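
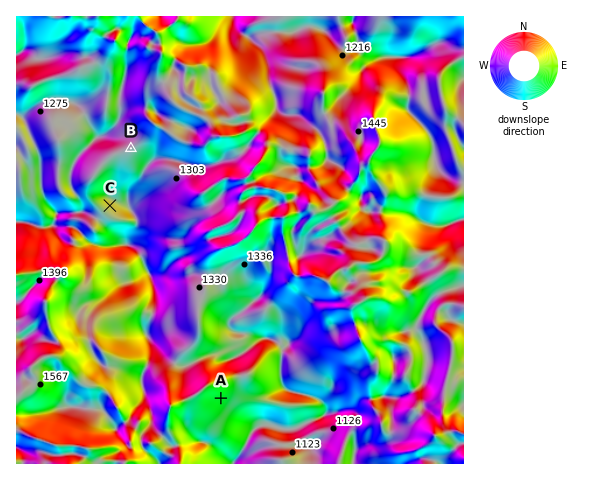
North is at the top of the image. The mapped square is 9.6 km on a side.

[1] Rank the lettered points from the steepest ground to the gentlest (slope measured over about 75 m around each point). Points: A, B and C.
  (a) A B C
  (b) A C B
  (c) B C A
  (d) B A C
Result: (b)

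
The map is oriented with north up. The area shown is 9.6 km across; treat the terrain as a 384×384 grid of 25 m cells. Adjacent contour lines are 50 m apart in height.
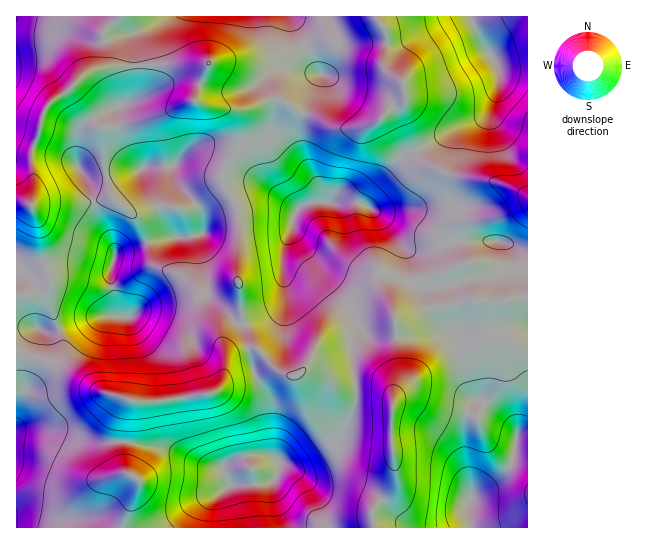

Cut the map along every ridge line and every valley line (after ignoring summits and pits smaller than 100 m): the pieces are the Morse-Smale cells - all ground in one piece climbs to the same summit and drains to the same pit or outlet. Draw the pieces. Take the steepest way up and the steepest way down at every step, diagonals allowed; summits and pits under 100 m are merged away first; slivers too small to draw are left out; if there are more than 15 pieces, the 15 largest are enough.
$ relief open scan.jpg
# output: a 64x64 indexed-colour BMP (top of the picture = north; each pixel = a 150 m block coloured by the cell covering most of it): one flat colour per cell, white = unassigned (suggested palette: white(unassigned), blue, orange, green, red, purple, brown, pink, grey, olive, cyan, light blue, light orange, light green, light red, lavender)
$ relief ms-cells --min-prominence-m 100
<image width="64" height="64" href="data:image/bmp;base64,Qk12CAAAAAAAAHYAAAAoAAAAQAAAAEAAAAABAAQAAAAAAAAIAAATCwAAEwsAABAAAAAAAAAA////ALR3HwAOf/8ALKAsACgn1gC9Z5QAS1aMAMJ34wB/f38AIr28AM++FwDox64AeLv/AIrfmACWmP8A1bDFACIiIiIiIiREREREREAAAAAJmZmZmZmVVVVVVVVe7u7uIiIiIiIiIkREREREQAAAAAmZmZmZmVVVVVVVVV7u7u4iIiIiIiIiRERERERAAAAACZmZmZmZlVVVVVVVXu7u7iIiIiIiIiIkREREREAAAACZmZmZmZmZVVVVVVVe7u7uIiIiIiIiIiRERERERAAAAJmZmZmZmZmVVVVVVV7u7u4iIiIiIiIiJEREREREQAAAmZmZmZmZmZVVVVVVXu7u7iIiIiIiIiIkREREREQAAAAJmZmZmZmZlVVVVVVe7u7uIiIiIiIiIkRERERERAAAAAmUmZmZmZmVVVVVVe7u7u4iIiIiIiIkREREREREQAAABEREmZmZmZVVVVVV7u7u7iIiIiIiIiREREREREREREREREREmZmZlVVVVVXu7u7uIiIiIiIiJERERERERERERERERESZmZmVVVVVVe7u7u4iIiIiIiIkREREREREREREREREREmZmZVVVVVV7u7u7iIiIiIiIiRERERERERERERERERESZmZlVVVVVXu7u7MIiIiIiIiIkREREREREREREREREREmZmVVVVVVe7u7MwiIiIiIiIiRERERERERERERERERESZmZVVVVVVXu7MzCIiIiIiIiJERERERERERERERERERJmZlVVVVVVe7MzMMiIiIiIiIiIiIiJERERERERERERESZmVVVVVVVzMzMwyIiIiIiIiIiIiIiIkRERERERERESZmYVVVVVVXMzMzDIiIiIiIiIiIiIiIiJERERERERGZoiIiFVVVVVczMzMMiIiIiIiIiIiIiIiIkREREZmRmZmiIiIVVVVVVzMzMwyIiIiIiIiIiIiIiIiREREZmZmZmaIiIhVVVVVzMzMzDIiIiIiIiIiIiIiIiIkREZmZmZmZoiIiFVVVVXMzMzMMyIiIiIiIiIiIiIiIiZkZmZmZmZmiIiIVVVVVczMzMwzIiIiIiIiIiIiIiIiImZmZmZmZmaIiIhVVVVVzMzMzDMiIiIiIiIiIiIiIiIiJmZmZmZmZmiIiFVVVczMzMzMMzMzMiIiIiIiIiIiIiJmZmZmZmZmaIiFVVVczMzMzMwzMzMzMzIiIiIiIiIiImZmZmZmZmaIiIAFVczMzMzMzDMzMzMzMzIiIiIiIiIiZmZmZmZmZoiIgAAAzMzMzMzMMzMzMzMzIiIiIiIiIiJmZmZmZmZoiIiIAAAAAA///MwAAzMzMzMiIiIiIiIiImZmZmZmZoiIiIgAAAAA/////wAAMzMzMyIiIiIiIiIiZmZmZmZmiIiIiIAAAAD/////AAAzMzMzIiIiIiIiIiJmZmZmZmiIiIiIiP8AAP////8AADMzMzMiIiIiIiIiImZmZmZmiIiIiIiI/////////wAAMzMzMyIiIiIiIiIiZmZmZmiIiIiIiI//////////AAMzMzMzMiIiIiIiIiJmZmZmiIiIiIiIj/////////8AAzMzMzMzMyIiIiIiImZmZmaIiIiIiIiqqq//////qgADMzMzMzMzMzMzIiIiZmZmaIiIiIiIiqqqqqqqqqqqAAMzMzMzMzMzMzMyIiJmZmZoiIiIiIiKqqqqqqqqqqoAAzMzMzMzMzMzMzMiImZmZmiIiIiIiKqqqqqqqqqqqgAzMzMzMzMzMzMzMyIiZmZmaIiIiIiKqqqqqqqqqqqqADMzMzMzMzMzMzMzMyZmZmZ3iIiIh6qqqqqqqqqqqqq7MzMzMzMzMzMzMzMzNmZmZ3d3d3d3qqqqqqqqqqqqqrszMzMzMzMzMzMzMzN3d3d3d3d3d3d6qqqqqqqqqqrduzMzMzMzMzMzMzMzM3d3d3d3d3d3d3eqqqqqqqqt3d27MzMzMzMzMzMzMzMzd3d3d3d3d3d3d3qqqqrd3d3d3bszMzMzMzMzMzMzMzM3d3d3d3d3d3d3d6qq3d3d3d3duzMzMzMzMzMzMzMzMzd3d3d3d3d3d3d3et3d3d3d3d27MzMzMzMzMzMzMzMzM3d3d3d3d3d3d3d3Hd3d3d3d3bszMzMzMzMzMzMzMzMzd3d3d3d3d3d3d3ERHd3d3d3du7MzMzMzMzMzMzMzMzN3d3d3d3d3d3d3cRER3d3d3d27szMzMxERMzMzMzMzM3d3d3d3cRERF3dxERER3d3d3buzMzMxERERETMzMzMzd3d3d3ERERERdxERERER3d3du7szMzERERERETMzMREXd3dxEREREREXEREREREd3d27u7MzERERERERERERERERcRERERERERERERERERHd3bu7uzEREREREREREREREREREREREREREREREREREd3du7u7sRERERERERERERERERERERERERERERERERER3d27u7u7ERERERERERERERERERERERERERERERERERHd3bu7u7u7ERERERERERERERERERERERERERERERERERERu7u7u7uxERERERERERERERERERERERERERERERERERG7u7u7u7EREREREREREREREREREREREREREREREREREbu7u7u7sRERERERERERERERERERERERERERERERERERu7u7u7uxERERERERERERERERERERERERERERERERERG7u7u7u7EREREREREREREREREREREREREREREREREREbu7u7u7uxERERERERERERERERERERERERERERERERER"/>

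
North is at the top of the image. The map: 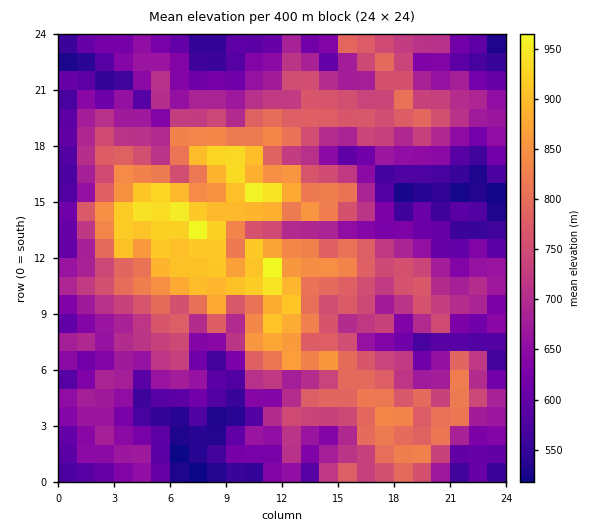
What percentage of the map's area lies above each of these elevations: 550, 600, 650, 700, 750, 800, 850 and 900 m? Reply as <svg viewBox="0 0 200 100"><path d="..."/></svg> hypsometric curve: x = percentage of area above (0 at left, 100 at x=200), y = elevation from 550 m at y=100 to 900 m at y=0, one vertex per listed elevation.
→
<svg viewBox="0 0 200 100"><path d="M185 100l-22-14-29-15-33-14-30-14-27-14-19-15-11-14"/></svg>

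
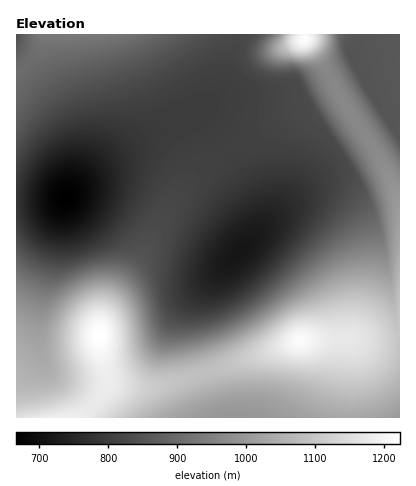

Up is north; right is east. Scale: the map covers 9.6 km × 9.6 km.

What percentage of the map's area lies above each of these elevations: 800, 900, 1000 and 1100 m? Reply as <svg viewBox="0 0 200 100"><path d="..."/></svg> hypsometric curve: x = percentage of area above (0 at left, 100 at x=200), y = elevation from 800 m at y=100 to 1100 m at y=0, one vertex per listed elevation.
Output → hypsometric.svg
<svg viewBox="0 0 200 100"><path d="M157 100l-72-33-26-34-33-33"/></svg>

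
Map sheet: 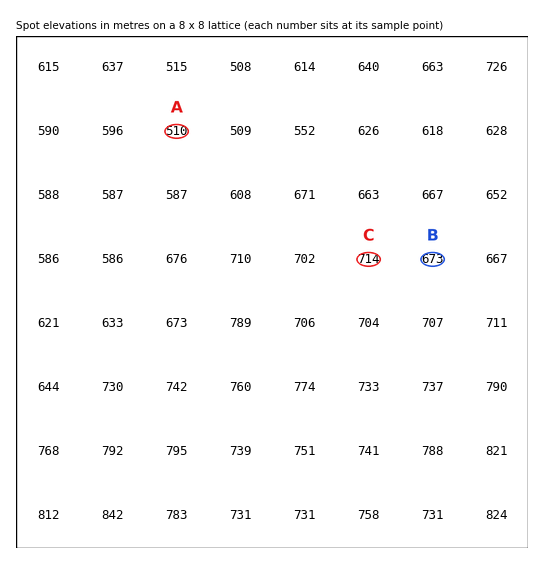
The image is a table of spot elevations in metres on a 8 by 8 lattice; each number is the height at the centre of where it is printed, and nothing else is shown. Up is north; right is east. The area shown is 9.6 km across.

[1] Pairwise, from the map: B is above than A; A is below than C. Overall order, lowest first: A B C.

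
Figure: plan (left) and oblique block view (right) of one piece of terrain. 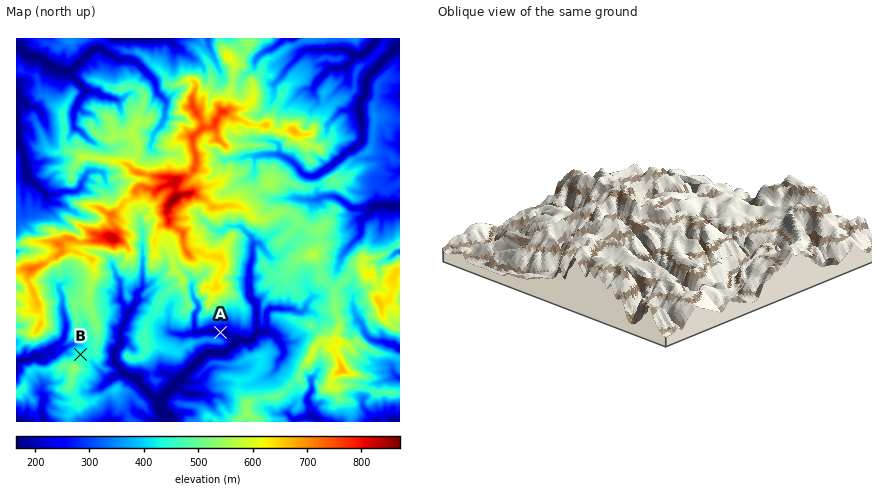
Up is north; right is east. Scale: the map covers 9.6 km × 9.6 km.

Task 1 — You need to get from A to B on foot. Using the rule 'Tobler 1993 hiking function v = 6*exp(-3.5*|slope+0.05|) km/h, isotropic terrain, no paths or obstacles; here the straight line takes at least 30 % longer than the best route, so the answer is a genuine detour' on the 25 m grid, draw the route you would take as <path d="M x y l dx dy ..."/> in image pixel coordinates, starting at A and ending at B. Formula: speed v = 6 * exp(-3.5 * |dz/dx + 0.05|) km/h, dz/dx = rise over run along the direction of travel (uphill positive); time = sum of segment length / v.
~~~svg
<path d="M220 332l6 4 4 2 0 2 0 2 0 2-4 4-4 2-2 0-14 8-8 8-24 12-16 16-2 0-2 0-6-6-16-8-2 0-8-4-2 0-2-2-8 0-2 2-2 0-4-2-10-12-10-6-2-2"/>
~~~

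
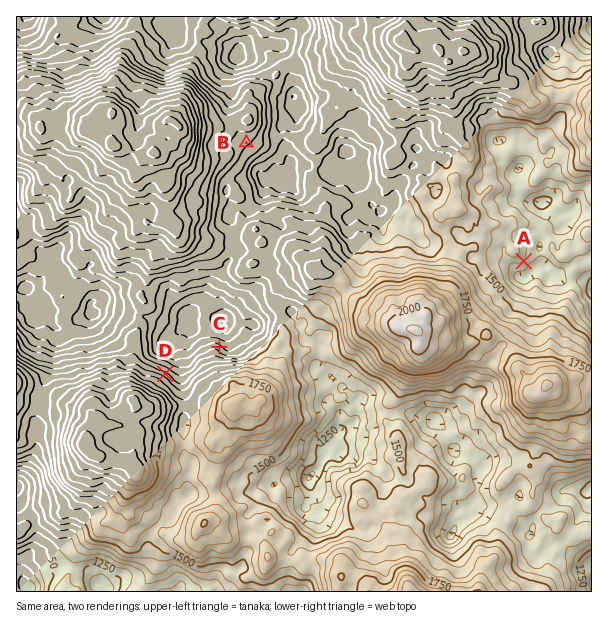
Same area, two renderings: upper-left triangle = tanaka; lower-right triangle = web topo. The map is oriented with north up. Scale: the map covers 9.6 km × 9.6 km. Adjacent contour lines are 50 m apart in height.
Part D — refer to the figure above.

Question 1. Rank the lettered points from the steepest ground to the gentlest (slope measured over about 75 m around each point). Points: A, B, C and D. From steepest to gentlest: D C A B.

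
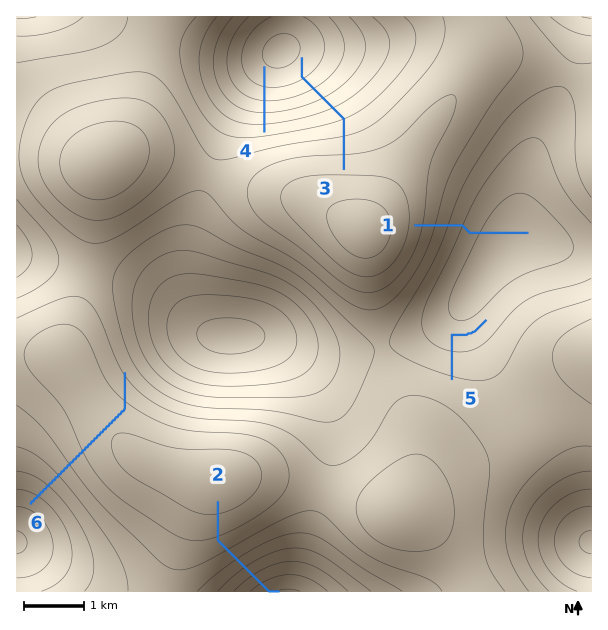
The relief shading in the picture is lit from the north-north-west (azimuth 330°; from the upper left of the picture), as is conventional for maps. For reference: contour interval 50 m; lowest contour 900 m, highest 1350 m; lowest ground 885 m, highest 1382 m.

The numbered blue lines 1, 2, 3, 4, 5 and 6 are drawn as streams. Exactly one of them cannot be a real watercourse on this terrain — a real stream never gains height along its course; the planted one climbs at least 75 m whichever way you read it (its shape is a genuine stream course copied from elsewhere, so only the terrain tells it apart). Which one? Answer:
6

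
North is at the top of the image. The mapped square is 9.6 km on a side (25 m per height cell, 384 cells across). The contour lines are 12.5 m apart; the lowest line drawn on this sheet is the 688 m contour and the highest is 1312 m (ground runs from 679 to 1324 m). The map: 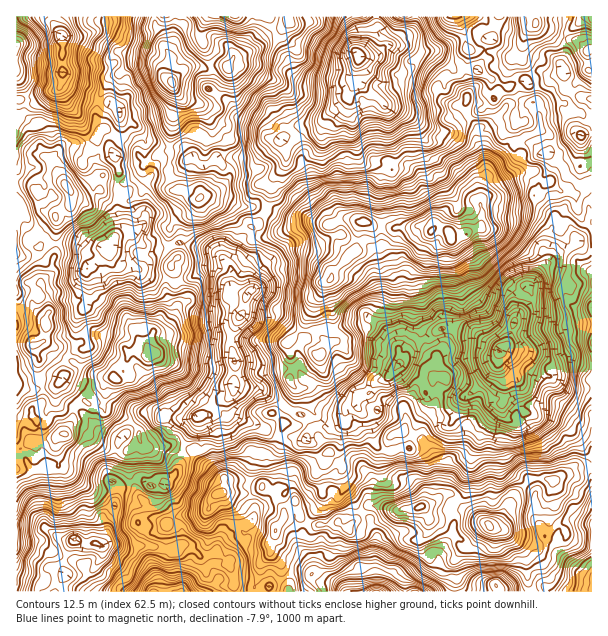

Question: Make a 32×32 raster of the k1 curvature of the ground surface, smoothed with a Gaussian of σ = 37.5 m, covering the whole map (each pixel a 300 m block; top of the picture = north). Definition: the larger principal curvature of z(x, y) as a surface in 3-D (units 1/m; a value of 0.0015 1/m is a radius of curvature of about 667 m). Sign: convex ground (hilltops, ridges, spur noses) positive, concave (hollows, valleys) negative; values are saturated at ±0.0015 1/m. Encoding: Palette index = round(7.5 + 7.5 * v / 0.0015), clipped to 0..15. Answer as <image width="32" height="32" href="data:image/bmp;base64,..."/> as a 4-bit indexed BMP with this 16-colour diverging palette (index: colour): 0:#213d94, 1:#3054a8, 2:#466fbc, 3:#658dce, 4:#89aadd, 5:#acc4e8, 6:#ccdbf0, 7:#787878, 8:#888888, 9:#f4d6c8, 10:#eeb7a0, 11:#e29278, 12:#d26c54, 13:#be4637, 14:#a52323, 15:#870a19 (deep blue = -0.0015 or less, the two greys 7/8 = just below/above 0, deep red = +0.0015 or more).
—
<image width="32" height="32" href="data:image/bmp;base64,Qk12AgAAAAAAAHYAAAAoAAAAIAAAACAAAAABAAQAAAAAAAACAAATCwAAEwsAABAAAAAAAAAAlD0hAKhUMAC8b0YAzo1lAN2qiQDoxKwA8NvMAHh4eACIiIgAyNb0AKC37gB4kuIAVGzSADdGvgAjI6UAGQqHAJqqrp+/i4udjZ2+vdlH+rqnnrqvi5l+un2ppt3rzrupzLl3ype4vNmr27/4y9u6zoipq+za+Kn5/vyZu57/mcuY2rnbvPuozavc//quvZusmKva64rvrb+8nJjd6s+ru8zNZqiXz7y+eo2+y7er/+ypub3eu8rJrMzLiIvaq7m83Pu3zd3Iq7ibmuvZmaibuMnMu9mYaZvbuZidqayZd7nNnc15mqqty6l6zpyMi8y6jGnP7YyYea+9mZrMzKh7bryMza3/u4vby+yWy8hqrIvsyGzNu5er7Nz5l7zJdniavrvazc25vb6azIi4x7rLub/HjOvNmmq83Ia5yMvWibvMy6y4v+enq/y5msjKqqvZ3caJp9voubjvy7q7vKZLyprpqLrtl5l5u+uYzMrJ2arZ14e7y3fNyaqpms3924i2q/qomt3JmL3/3+7/vu25rI2+y8ir3N2crcqaja27qava7cqr/N2Hi728erm8y4zLqefqyeeavaqqepm5vPrcqM3atuvXytiMut3MmovKp9rKy9yZ+bvXipmcm5t9qd6FvZjomevLuIqZjGh9zMqsrcpq6Yr+usityouJ3t6M3LjraN2f/Jzc66ia2q6tqqmOupvMz73N3H3oh62pyr27b/16rI3pj929uVmpmdyLys+pjLm/rcuLv/6Zi23Juvyb"/>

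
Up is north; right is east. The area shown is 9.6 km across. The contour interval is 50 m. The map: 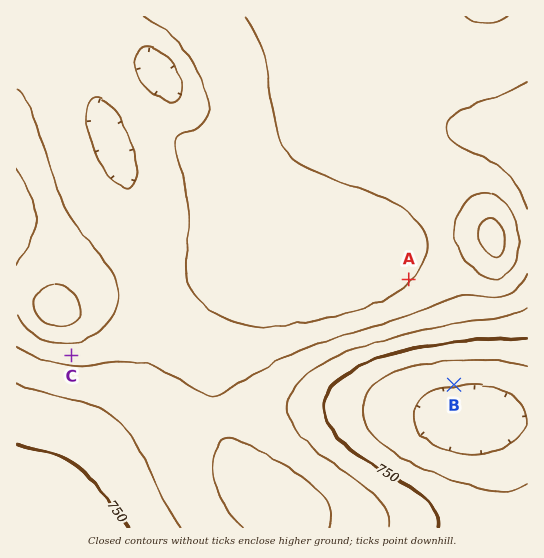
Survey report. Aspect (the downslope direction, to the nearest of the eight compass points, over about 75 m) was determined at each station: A SE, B S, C S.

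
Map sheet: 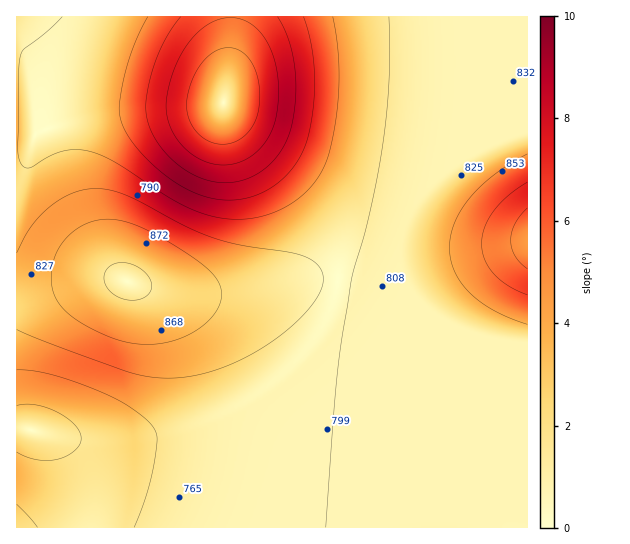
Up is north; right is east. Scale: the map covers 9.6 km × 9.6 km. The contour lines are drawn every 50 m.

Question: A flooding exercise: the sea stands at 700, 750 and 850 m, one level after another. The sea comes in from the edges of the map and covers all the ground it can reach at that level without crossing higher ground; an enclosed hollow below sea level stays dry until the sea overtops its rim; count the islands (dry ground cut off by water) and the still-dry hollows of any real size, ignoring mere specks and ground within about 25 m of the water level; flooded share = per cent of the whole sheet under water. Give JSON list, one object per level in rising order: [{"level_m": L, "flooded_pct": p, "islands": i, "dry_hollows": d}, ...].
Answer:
[{"level_m": 700, "flooded_pct": 13, "islands": 0, "dry_hollows": 0}, {"level_m": 750, "flooded_pct": 27, "islands": 0, "dry_hollows": 0}, {"level_m": 850, "flooded_pct": 90, "islands": 1, "dry_hollows": 0}]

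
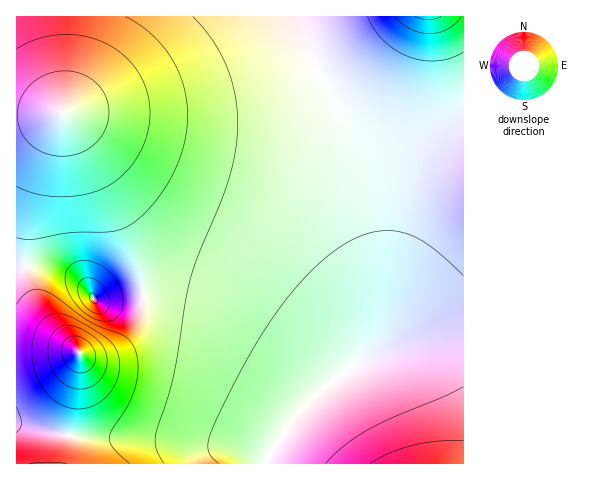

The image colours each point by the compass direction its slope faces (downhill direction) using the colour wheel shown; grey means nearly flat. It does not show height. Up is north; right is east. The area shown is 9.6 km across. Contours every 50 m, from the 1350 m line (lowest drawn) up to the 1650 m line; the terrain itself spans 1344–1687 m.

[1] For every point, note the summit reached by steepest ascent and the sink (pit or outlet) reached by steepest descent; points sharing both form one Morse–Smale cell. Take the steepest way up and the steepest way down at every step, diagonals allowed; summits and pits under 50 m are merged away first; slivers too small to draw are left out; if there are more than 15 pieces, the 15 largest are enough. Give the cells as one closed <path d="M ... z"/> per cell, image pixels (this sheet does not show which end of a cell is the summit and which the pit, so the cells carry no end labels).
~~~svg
<path d="M295 16l-227 0-4 97 28 48 36 74 12 32 5 30 20 0 30 5 47 16 36 22 43 36 12 5 29-20 10-10 6-11 6-35-3-59-7-45-9-33-46-93z"/><path d="M463 16l-167 1 23 58 41 82 10 25 6 31 6 45 2 47-6 35-4 8-10 12 19-9 22-7 34-5 25 0z"/><path d="M165 297l-21 1-4 25-7 12-10 10-21 9-22 1-15 108 201 1 11-22 15-21 41-39-12-6-43-36-34-21-40-15z"/><path d="M67 16l-51 1 0 250 33-1 18 4 8 5 11 11 10 15 48-4-4-30-12-32-36-74-28-48 3-51z"/><path d="M463 339l-24 0-34 5-30 10-19 11-31 23-27 26-21 28-10 21 196 1z"/><path d="M49 266l-21 0-12 3 1 195 48-1 14-91 0-18 17 2 23-9 14-12 7-12 3-11 1-15-48 4-10-15-11-11-8-5z"/>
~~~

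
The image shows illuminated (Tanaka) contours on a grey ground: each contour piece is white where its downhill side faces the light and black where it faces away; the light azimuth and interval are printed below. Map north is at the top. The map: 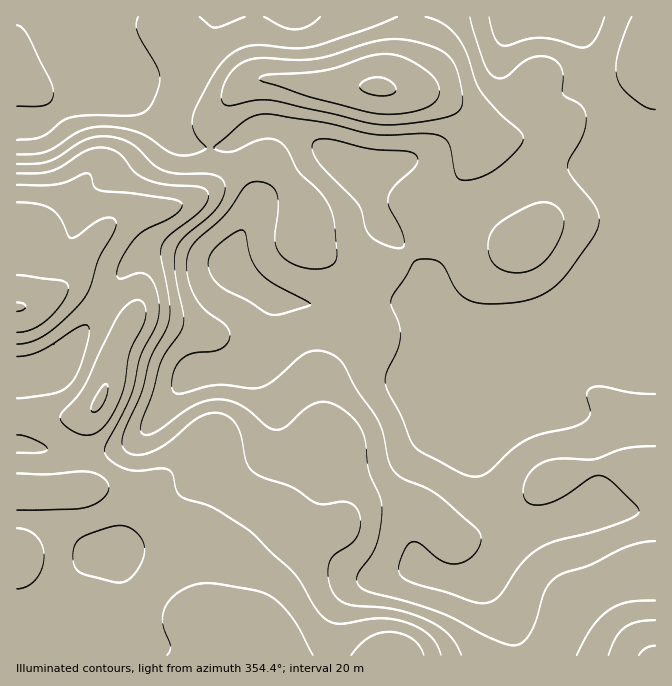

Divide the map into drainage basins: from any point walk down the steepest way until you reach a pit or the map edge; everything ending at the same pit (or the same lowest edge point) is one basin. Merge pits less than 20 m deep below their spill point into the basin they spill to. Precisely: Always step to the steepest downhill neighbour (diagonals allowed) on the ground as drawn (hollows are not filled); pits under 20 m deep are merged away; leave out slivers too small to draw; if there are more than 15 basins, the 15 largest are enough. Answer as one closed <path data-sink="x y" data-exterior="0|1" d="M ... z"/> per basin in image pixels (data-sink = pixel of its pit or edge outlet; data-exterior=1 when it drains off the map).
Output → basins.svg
<path data-sink="570 17" data-exterior="1" d="M655 16l-245 0-6 39-8 18-7 10-5 5-67-2-37-7-26 0-10 5-13 11-15 20-5 13-2 12 2 25-2 13-5 12-17 13-22 6-33 4-18 8-18 17-23 39-14 11 16 0 17 8 33 22 4 4 0 3-15 28-11 42-13 18-16 5-58-3 1 241 639-1z"/><path data-sink="110 80" data-exterior="0" d="M408 16l-391 0-1 291 11-1 13-5 22-13 16-18 18-32 18-17 18-8 40-5 27-12 5-6 5-12 2-13-2-25 5-22 17-23 13-11 10-5 26 0 37 7 60 0 1 2 9-2 9-13 10-23 3-20z"/><path data-sink="54 368" data-exterior="0" d="M75 288l-15 1-20 12-24 7 1 106 33 2 2 2 30-2 8-3 13-18 11-42 15-31-21-16z"/>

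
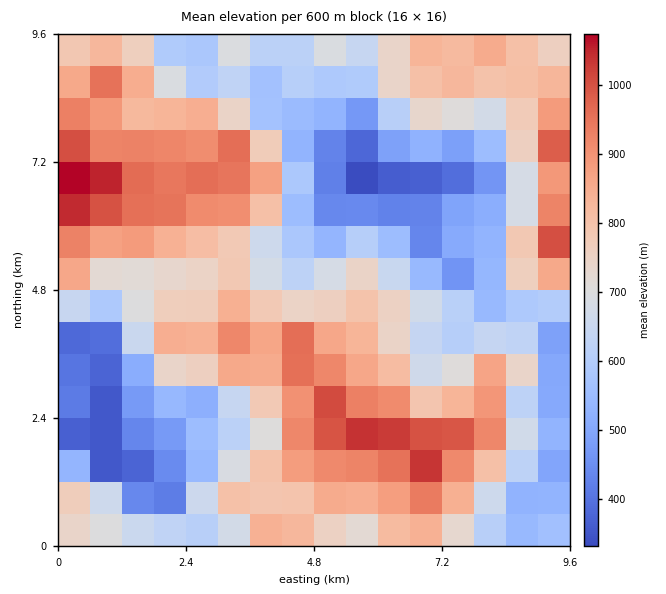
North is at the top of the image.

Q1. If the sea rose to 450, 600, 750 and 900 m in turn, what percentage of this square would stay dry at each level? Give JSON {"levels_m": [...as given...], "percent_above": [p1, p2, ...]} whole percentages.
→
{"levels_m": [450, 600, 750, 900], "percent_above": [90, 69, 46, 18]}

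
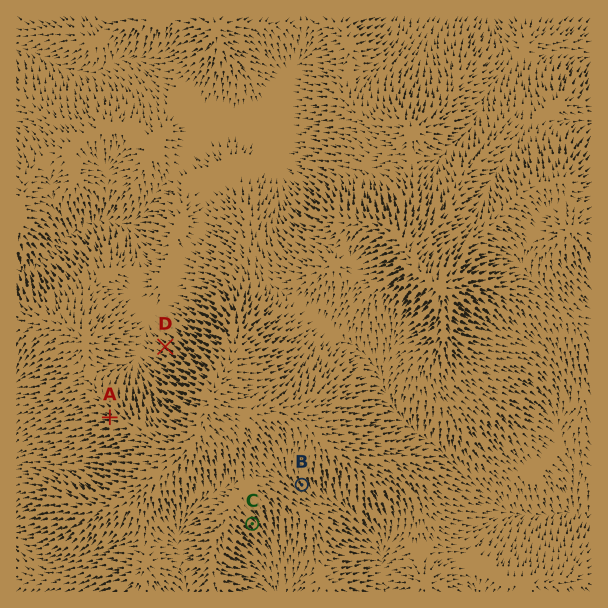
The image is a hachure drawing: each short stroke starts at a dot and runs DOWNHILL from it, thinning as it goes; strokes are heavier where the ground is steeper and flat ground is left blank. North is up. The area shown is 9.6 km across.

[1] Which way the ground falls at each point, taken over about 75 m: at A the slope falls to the W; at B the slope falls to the SE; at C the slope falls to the SE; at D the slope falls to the NW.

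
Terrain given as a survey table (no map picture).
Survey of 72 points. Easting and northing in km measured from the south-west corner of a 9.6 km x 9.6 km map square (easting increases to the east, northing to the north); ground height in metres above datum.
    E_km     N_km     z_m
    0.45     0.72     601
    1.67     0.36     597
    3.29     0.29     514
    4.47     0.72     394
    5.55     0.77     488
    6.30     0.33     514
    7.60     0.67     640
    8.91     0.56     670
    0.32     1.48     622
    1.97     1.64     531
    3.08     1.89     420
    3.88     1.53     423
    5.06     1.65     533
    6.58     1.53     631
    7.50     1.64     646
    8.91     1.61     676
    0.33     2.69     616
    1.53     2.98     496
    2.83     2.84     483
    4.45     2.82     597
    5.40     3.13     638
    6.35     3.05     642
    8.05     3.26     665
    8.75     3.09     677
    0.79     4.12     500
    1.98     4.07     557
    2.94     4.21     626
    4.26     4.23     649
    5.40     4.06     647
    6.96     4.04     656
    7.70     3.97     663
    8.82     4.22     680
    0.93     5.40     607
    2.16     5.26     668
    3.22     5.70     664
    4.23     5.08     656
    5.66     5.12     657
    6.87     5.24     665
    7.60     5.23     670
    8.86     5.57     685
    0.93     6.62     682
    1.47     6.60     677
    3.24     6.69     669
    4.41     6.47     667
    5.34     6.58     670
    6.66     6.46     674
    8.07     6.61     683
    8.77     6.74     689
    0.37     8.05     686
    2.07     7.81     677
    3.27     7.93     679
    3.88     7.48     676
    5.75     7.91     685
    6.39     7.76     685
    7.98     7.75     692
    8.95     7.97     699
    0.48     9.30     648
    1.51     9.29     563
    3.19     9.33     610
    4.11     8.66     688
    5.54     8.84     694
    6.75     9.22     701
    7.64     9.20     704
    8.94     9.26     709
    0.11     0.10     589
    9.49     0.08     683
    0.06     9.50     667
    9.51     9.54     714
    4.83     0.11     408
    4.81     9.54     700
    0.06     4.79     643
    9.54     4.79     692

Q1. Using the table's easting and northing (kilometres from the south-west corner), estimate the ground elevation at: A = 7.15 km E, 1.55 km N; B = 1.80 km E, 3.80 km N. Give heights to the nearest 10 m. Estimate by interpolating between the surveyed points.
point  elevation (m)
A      640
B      520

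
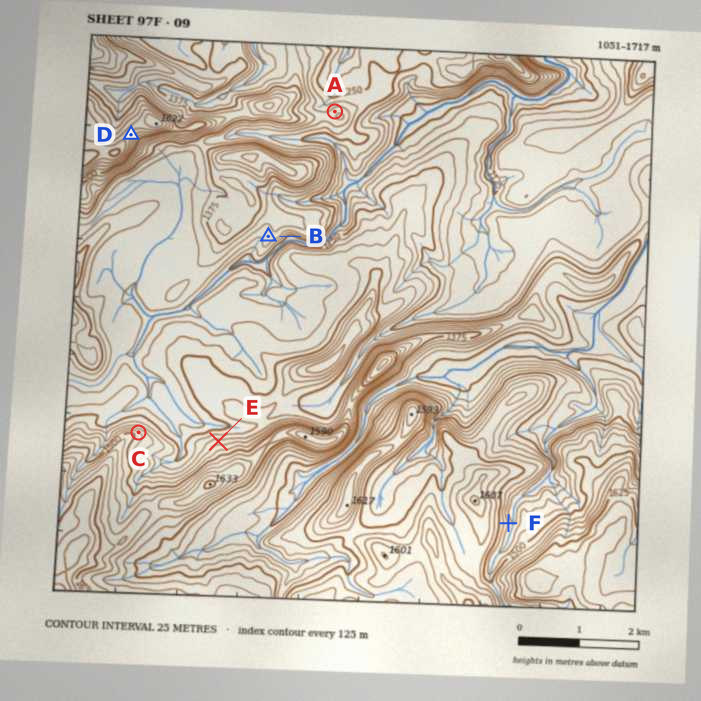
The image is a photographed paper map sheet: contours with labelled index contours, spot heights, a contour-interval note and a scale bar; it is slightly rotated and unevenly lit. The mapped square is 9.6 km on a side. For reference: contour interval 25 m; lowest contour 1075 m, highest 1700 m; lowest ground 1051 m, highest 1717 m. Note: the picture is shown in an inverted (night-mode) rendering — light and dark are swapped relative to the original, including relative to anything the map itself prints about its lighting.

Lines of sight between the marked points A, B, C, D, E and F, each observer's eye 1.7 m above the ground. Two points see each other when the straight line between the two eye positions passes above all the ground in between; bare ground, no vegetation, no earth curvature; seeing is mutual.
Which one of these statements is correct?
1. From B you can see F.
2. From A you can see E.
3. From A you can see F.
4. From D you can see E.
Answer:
4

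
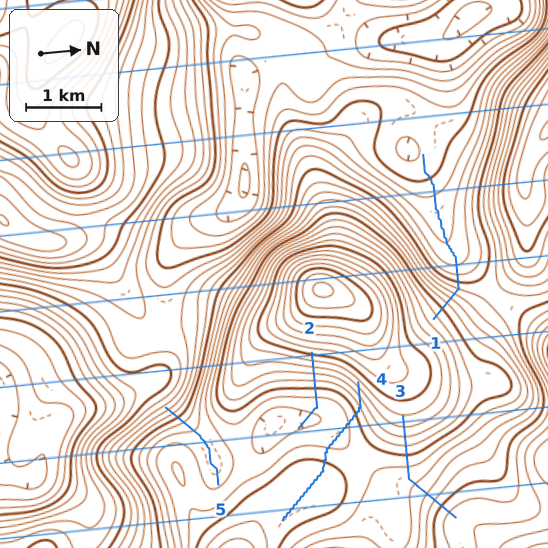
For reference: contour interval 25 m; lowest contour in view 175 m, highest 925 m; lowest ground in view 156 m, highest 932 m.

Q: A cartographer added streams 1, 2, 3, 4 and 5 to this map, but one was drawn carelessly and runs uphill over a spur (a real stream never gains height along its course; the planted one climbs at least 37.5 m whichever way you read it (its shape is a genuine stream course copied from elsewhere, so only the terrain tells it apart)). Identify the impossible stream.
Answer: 4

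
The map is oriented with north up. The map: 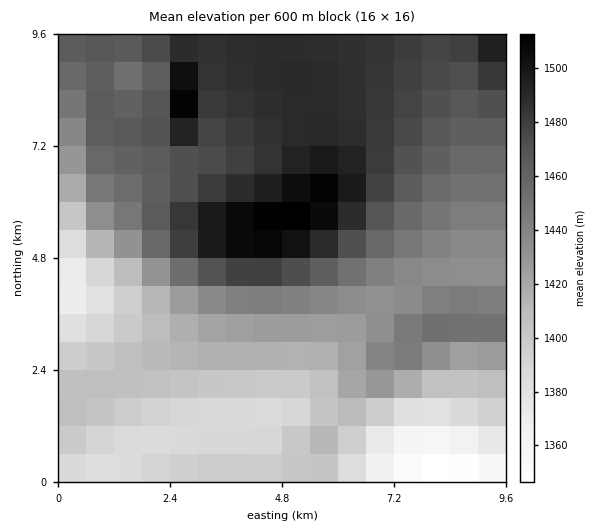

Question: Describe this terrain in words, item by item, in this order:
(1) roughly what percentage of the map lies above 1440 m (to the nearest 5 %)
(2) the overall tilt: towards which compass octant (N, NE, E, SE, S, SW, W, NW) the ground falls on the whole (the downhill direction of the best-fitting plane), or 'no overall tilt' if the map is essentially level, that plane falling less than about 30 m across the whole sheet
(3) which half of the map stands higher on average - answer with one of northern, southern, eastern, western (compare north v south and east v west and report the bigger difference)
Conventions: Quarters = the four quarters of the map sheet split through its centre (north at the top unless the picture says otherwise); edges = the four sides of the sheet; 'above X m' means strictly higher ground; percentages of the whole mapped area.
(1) Roughly 55 % of the ground is higher than 1440 m.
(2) On the whole the ground falls towards the south.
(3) On average the northern half of the map is the higher ground.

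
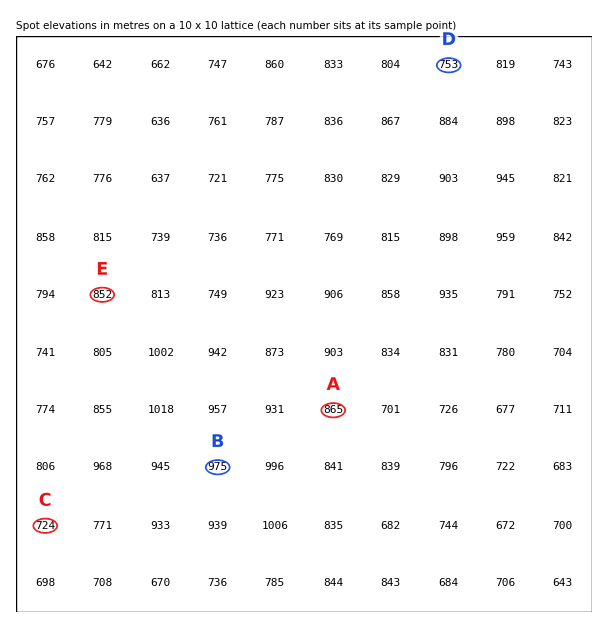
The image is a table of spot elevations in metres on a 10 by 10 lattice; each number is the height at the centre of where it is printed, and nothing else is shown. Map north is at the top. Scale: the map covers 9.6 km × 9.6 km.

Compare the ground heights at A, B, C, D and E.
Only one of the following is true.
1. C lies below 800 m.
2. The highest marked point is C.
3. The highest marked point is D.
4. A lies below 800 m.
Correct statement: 1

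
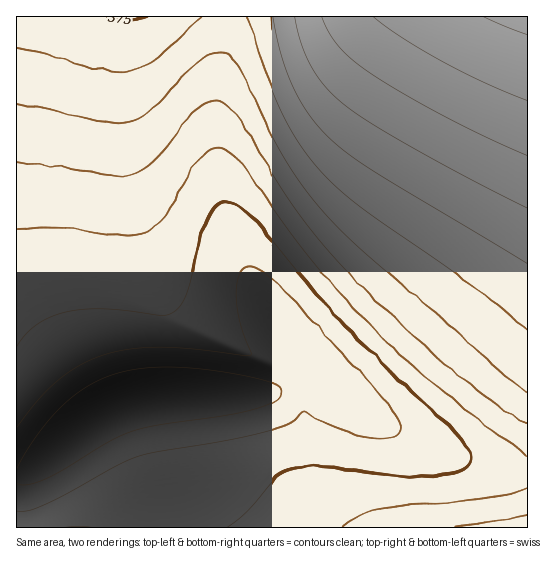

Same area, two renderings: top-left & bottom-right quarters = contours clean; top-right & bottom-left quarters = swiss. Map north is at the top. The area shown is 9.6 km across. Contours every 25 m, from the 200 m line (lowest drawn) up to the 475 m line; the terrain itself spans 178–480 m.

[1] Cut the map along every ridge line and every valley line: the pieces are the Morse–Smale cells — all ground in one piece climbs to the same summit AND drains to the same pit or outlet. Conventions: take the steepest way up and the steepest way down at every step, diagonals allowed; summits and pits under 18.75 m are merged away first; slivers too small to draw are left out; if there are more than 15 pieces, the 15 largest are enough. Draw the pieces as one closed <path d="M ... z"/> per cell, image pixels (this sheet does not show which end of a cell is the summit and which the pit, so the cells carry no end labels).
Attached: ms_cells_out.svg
<path d="M527 16l-301 0-9 59-2 40 1 38 4 32 7 30 10 34 26 53 37 52 33 33 21 17 47 29 25 12 40 15 57 12 5-1z"/><path d="M225 16l-209 1 1 459 12-4 57-51 31-17 22-7 34-4 100-1 8-4 27-26-28-33-23-36-20-44-13-44-7-39-2-51 2-40 8-50z"/><path d="M309 363l-28 25-8 4-100 1-26 3-2 2 6 13 12 66 3 51 362-1-1-55-22-3-39-9-55-21-36-20-21-15-21-17z"/><path d="M145 397l-28 7-19 9-25 19-44 40-13 5 1 51 148-1-2-50-12-66z"/>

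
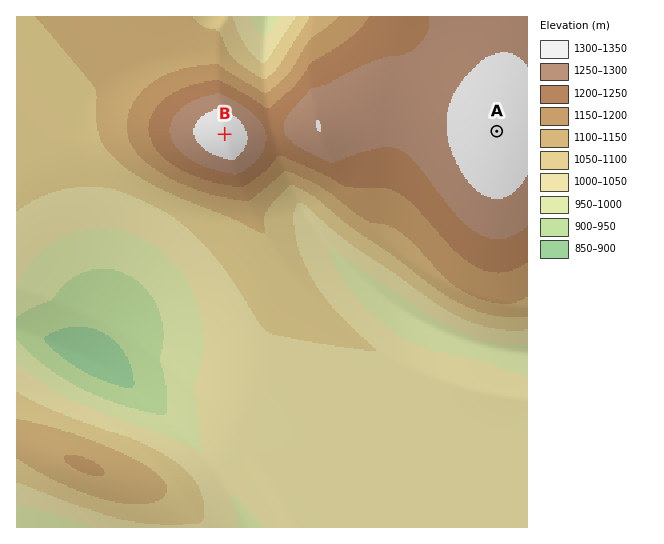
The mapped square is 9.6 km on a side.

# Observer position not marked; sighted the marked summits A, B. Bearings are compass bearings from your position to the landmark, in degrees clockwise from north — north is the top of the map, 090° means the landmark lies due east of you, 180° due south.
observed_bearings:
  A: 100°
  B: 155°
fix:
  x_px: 199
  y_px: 79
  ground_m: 1190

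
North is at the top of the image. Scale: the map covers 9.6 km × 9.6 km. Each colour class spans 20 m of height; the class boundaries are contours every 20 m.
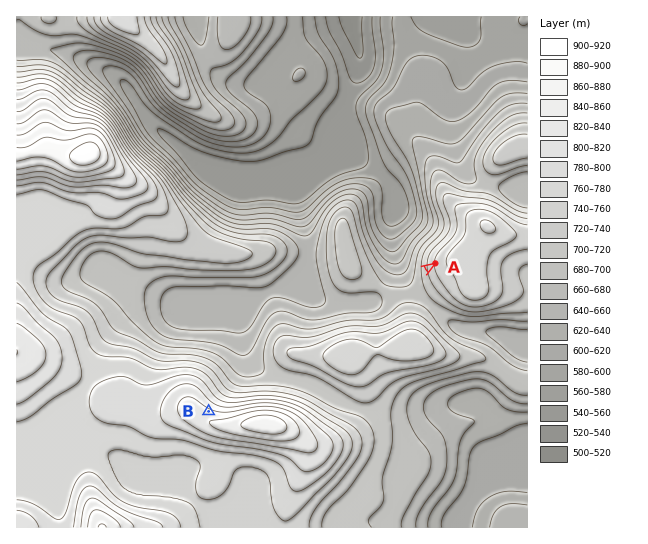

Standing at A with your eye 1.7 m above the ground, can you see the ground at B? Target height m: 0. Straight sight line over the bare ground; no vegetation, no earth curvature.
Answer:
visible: true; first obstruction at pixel None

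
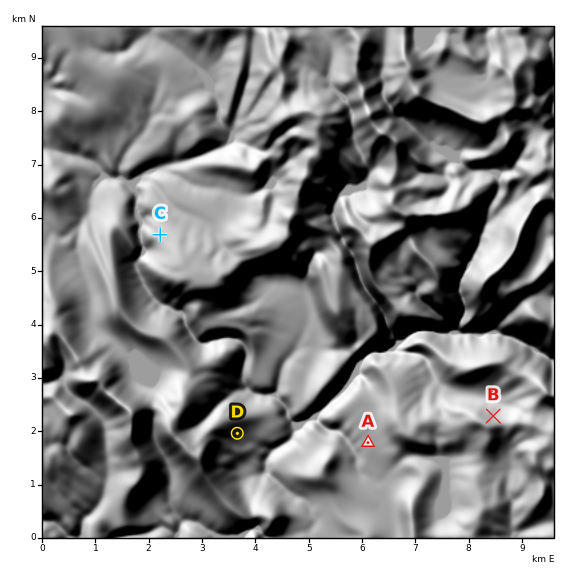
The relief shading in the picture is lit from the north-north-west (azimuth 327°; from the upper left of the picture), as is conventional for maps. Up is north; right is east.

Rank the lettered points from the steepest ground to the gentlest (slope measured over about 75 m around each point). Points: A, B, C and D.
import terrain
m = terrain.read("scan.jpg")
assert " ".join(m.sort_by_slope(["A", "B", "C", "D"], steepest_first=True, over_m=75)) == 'B D C A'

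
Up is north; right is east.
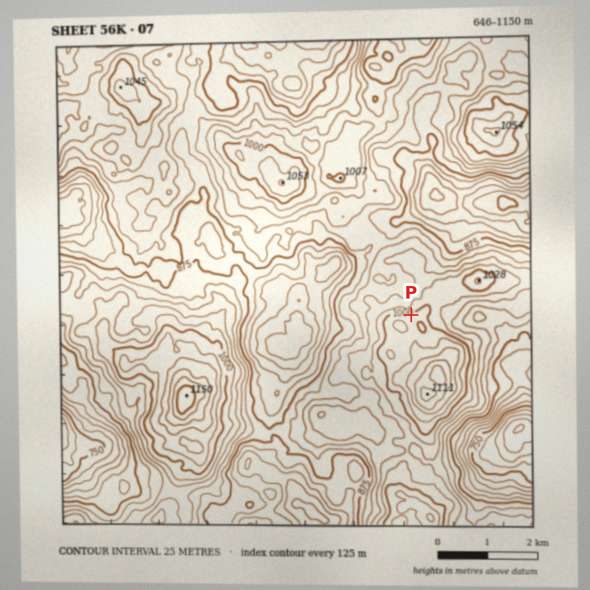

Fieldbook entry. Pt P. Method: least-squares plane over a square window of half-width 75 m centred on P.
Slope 7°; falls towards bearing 347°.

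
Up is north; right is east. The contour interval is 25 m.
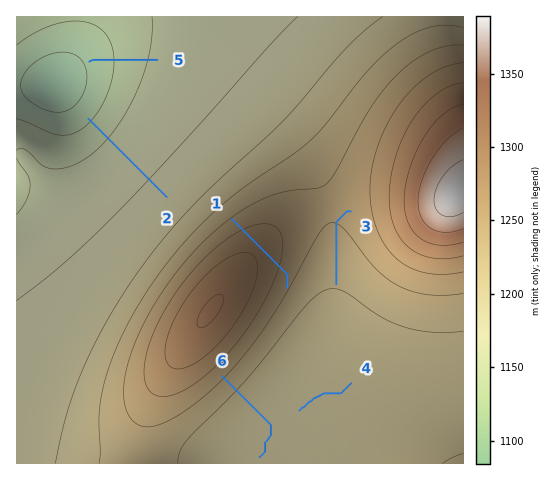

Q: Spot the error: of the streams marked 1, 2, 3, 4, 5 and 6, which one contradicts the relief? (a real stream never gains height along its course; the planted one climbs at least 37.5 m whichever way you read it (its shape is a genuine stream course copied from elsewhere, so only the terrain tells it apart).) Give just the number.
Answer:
1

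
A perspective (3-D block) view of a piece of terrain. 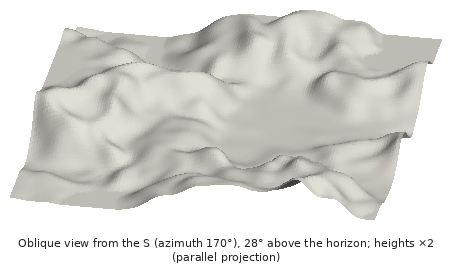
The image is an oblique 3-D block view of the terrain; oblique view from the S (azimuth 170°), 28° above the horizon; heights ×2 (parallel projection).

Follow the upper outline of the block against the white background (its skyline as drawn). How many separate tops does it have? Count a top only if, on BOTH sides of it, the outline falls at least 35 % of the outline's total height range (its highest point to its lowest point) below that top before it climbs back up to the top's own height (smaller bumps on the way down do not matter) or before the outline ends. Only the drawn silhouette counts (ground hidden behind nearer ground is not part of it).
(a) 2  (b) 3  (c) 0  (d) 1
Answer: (c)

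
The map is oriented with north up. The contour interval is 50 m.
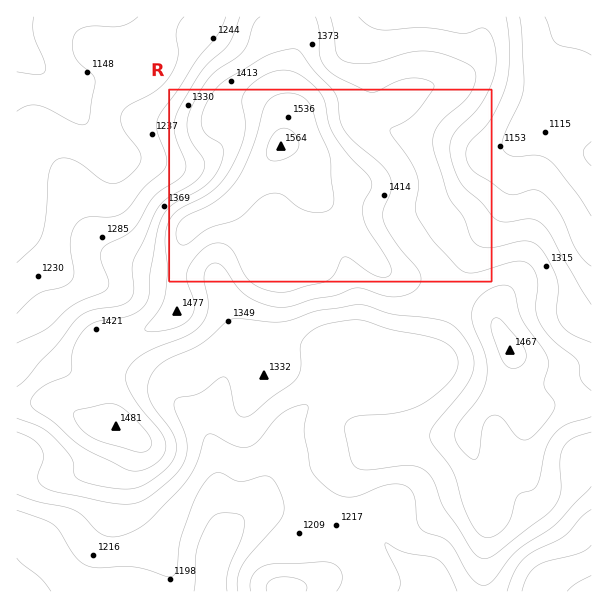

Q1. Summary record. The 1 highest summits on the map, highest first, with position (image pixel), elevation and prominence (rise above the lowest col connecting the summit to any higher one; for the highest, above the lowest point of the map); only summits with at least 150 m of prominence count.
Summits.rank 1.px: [281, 146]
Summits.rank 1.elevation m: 1564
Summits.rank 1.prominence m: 493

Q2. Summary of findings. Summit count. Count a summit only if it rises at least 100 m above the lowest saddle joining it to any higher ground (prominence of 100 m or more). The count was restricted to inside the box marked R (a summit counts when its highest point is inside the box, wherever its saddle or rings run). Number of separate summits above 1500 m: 1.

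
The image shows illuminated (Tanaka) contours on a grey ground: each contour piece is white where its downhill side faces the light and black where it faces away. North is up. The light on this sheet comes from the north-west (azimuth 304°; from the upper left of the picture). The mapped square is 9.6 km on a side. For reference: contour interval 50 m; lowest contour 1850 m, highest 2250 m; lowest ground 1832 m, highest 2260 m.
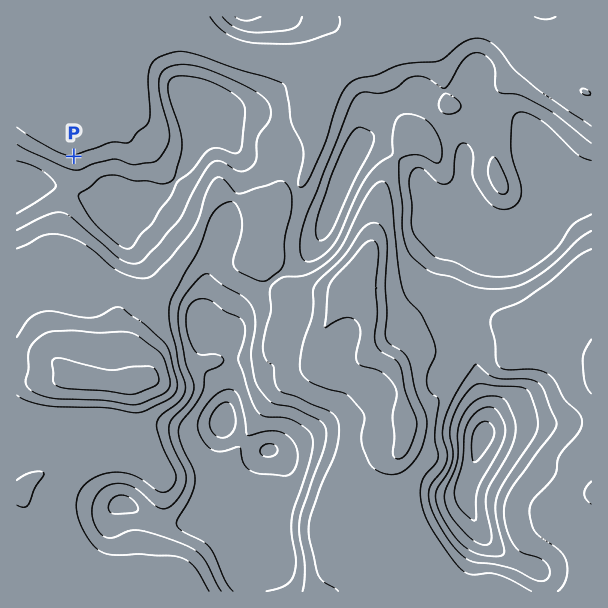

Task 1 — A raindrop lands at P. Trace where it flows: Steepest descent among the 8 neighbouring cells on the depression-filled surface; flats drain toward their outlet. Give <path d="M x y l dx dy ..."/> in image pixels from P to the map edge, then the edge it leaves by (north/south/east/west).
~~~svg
<path d="M74 156l0 35-6 0-5-3-6 0-1-2-26 0-1-1-11 0-1-2"/>
exit: west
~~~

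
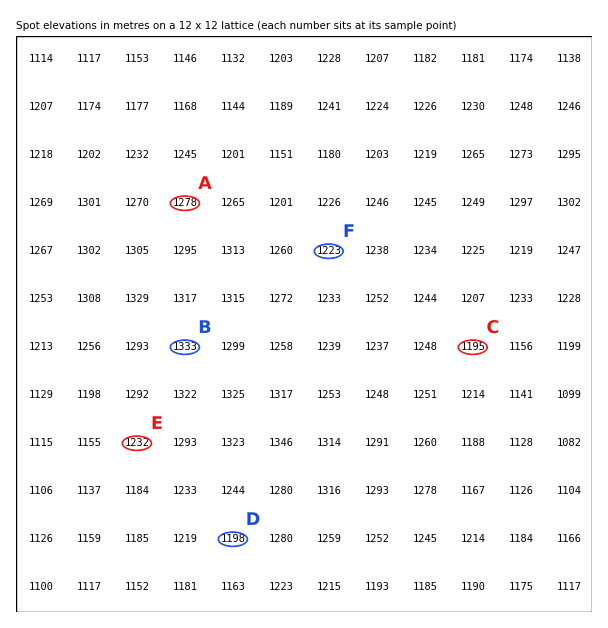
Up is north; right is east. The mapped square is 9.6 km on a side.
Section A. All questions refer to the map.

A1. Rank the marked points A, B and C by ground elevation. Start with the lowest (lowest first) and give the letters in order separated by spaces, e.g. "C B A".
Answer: C A B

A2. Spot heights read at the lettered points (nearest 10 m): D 1200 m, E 1230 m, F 1220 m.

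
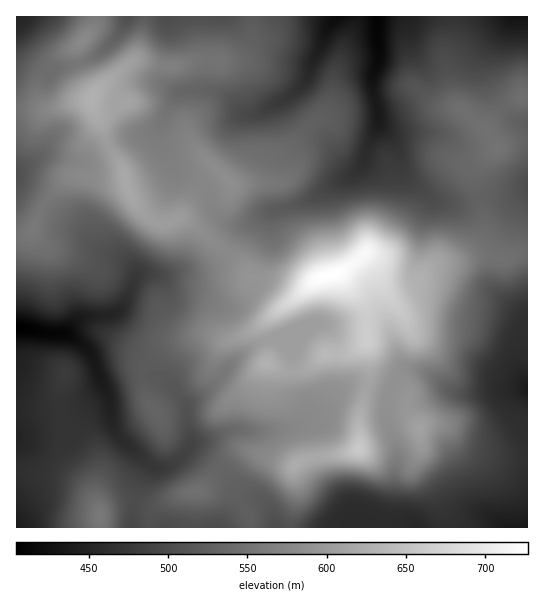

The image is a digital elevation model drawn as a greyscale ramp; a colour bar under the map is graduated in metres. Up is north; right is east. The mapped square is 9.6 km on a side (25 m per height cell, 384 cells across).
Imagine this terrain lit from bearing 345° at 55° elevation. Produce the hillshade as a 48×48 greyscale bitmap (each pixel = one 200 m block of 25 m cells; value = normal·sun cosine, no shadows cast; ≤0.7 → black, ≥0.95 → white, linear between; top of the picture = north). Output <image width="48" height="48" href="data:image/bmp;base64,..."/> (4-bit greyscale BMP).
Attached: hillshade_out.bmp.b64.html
<image width="48" height="48" href="data:image/bmp;base64,Qk32BAAAAAAAAHYAAAAoAAAAMAAAADAAAAABAAQAAAAAAIAEAAATCwAAEwsAABAAAAAAAAAAAAAAABEREQAiIiIAMzMzAERERABVVVUAZmZmAHd3dwCIiIgAmZmZAKqqqgC7u7sAzMzMAN3d3QDu7u4A////AGd4iIdlZ3ZVVVZndmUyRnd3d2Zmd3dmZmd4mIh2Z3ZVVFZndmUxNWd3ZlVmZmZmZnd4mZmHeIhlVVZ3dlQxE1ZVRDNWZmZWZnd4iZmYiJqph2Z2ZUMyESIhEhE1VVVmZnd4iamIiJq7qXdmVEQyAAAAEyETRVZmZoh4iamIiYiaqYdlRWdTEAAAJFMSRFZmZoiIiZmZmHVYmZdmZ5qXZDESRWUyNFZnd4iIiJmZh1VGiZiImJqqqphlVWZUNFZ3d3d3d4iYZVVVZmeJmImZmqqHdmZUREZ3d3d3d4iIZWZmZUVmZneIiJmHd3d2ZVZ4d3d3d3iIdmd3d1REVWZ3d4mGd4iImHd4eHd3d3iId3h3eIdVZmZnd4mGd3iJmZiIiIh3d3iHeIh3Z5l2ZmZmZ3iGZ4d4h3d3eIiHdnh2eId3ZnmXVVVUVWd2Z4h2VVZ3doiId3dmd3d3d2eYZWZlRERVVndkVVZnZoiZmYdnh3dmd2V5h3iHVERDRVQ0VVVWZpmruod4iHdmZ2VHmYeJh3ZUREI0VURWd6qqqXaJmId3d3dlZ3d5mYh2VEREVVRWd4h2Z3iaqYiIiImYZEVomYh3ZVZlVmVVZ0QyNXiKqYiZmZmaliE0Zmd3ZWdlVmZVZjMzM0RWmYiJmIiIqnIAEjVmZndlRWZlVkRFRDM0eZiIiId3m7gwASRWZndlRFZlRURVRFVUaJmIiHd3ebuFIjRVZnd2VEVURERERWZlV4h4h3d3iau6hlVFVXd2ZEREQ0REVWd2ZWVWd3eIibzdy6dVVWiHZlVVVFVWZnd2VDM0VmeJmazN3dt2dmmpiHd3dmZnd3ZmQyI0VneJmZrM3d25qYq7qYiIiHdnd2ZlMiNEV3iJmZq83d3cu6q7upiIiJh2ZmZUI1ZmZ3d3iJq8zd7ty6qrqZiIiJl2ZlVDRXiId3ZVZ4mrvM3ty6mZmYiIiJmGVUREV3iZh3ZURVV4mrzcuqmIh3d3eJmHVEVmd4iJh3dlVVRFeKu7qph3Znd3d4mYdmd3d4iIh3eHd3ZUV4mZmIh2ZmZmZniZiHd4iIh3d3iZiIh1VWeJiId2d3ZlVWaJh3d4mId3d4mZiIiHZVV4iId3d3dlVWZoh2Z4mIh3eJmZiIiHZlVomIiIiHd3ZmZXiGVnd3iHiJmaqZmHZlVYmIiIh3d4d3ZVZmVlVniIiHiaqqqXdmVXmHd3d3d4h3dlRWZlRFeJh3d4iaqpd3ZXh3d2Z3iHdoiIZmZ3VVaJmHZmZ4q6mHdndmd4iImIdpmamYdnh3d4iHZVVVerqYd4d2eJmZmYh5mau7l3d3ZVZmVVVUV6qYh4mYiZmZmZmZmIq8yoZVZVVmVWZmVoqYdoqqmYiZmaqpmHd5zLhmeHd3d3dmZnqodnmqmYiImaq6qpdle8uYmqmIiHd2VWmph3iZmYiIiaq7u7qGRry5mqqZmYd3Zmiqh3iJmZiIiJqqq7upZYu5mZmZmYh3dmeah3iImZmIiJmZqru6hXq5iJmZmYiIdmaKl3iIiZmIiImQ=="/>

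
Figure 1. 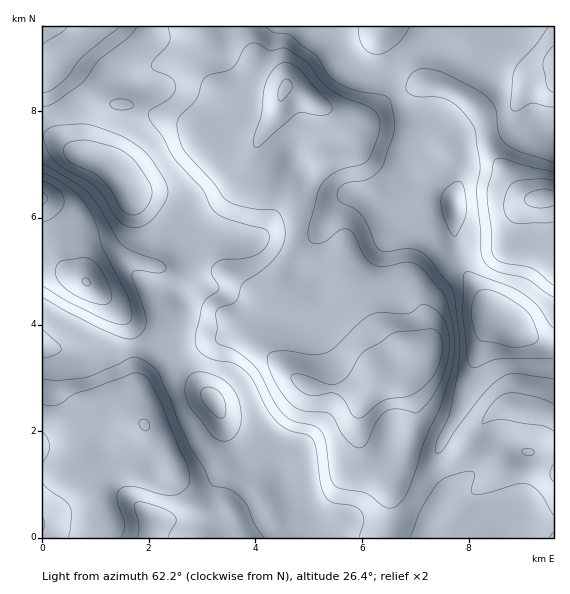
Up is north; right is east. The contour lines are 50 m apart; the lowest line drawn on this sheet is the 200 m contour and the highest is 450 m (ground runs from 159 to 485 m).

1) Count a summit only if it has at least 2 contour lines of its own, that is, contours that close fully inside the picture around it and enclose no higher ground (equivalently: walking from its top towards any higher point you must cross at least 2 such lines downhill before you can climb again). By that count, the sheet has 2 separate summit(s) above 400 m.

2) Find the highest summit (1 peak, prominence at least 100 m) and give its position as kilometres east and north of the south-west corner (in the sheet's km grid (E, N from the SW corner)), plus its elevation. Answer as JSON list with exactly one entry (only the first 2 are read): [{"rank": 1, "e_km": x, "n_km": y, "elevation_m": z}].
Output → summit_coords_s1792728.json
[{"rank": 1, "e_km": 8.56, "n_km": 4.16, "elevation_m": 485}]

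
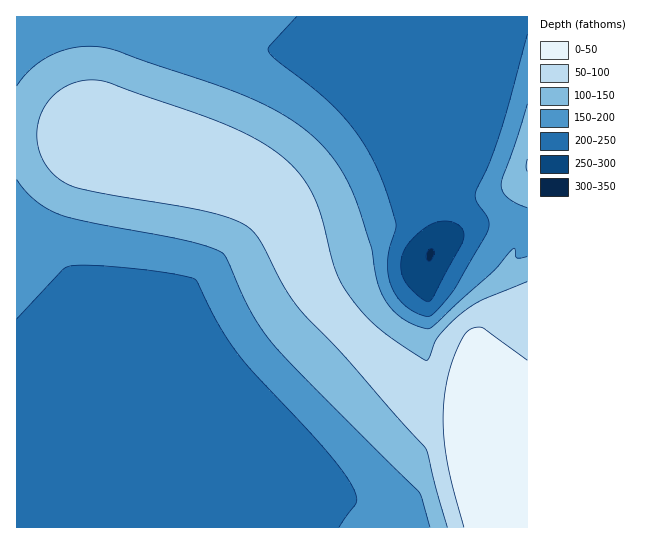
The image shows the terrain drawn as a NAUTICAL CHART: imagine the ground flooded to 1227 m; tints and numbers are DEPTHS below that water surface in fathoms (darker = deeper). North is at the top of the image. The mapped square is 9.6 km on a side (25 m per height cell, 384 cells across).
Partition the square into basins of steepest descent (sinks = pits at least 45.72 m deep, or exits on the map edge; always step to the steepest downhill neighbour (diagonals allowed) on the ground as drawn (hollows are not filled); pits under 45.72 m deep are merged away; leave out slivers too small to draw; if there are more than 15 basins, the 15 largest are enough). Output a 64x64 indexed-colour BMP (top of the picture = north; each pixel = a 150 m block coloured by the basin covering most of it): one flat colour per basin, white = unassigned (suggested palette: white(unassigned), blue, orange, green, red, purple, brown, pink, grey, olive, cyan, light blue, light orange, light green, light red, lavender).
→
<image width="64" height="64" href="data:image/bmp;base64,Qk12CAAAAAAAAHYAAAAoAAAAQAAAAEAAAAABAAQAAAAAAAAIAAATCwAAEwsAABAAAAAAAAAA////ALR3HwAOf/8ALKAsACgn1gC9Z5QAS1aMAMJ34wB/f38AIr28AM++FwDox64AeLv/AIrfmACWmP8A1bDFABERERERERERERERERERERERERERERERERERERERESIiERERERERERERERERERERERERERERERERERERERESIiIRERERERERERERERERERERERERERERERERERERERIiIhEREREREREREREREREREREREREREREREREREREREiIiEREREREREREREREREREREREREREREREREREREREiIiIRERERERERERERERERERERERERERERERERERERESIiIhERERERERERERERERERERERERERERERERERERESIiIiERERERERERERERERERERERERERERERERERERERIiIiIREREREREREREREREREREREREREREREREREREREiIiIhERERERERERERERERERERERERERERERERERERESIiIiERERERERERERERERERERERERERERERERERERESIiIiIRERERERERERERERERERERERERERERERERERERIiIiIhEREREREREREREREREREREREREREREREREREREiIiIiERERERERERERERERERERERERERERERERERERESIiIiIREREREREREREREREREREREREREREREREREREiIiIiIhEREREREREREREREREREREREREREREREREiIiIiIiIiERERERERERERERERERERERERERERERERIiIiIiIiIiIRERERERERERERERERERERERERERERERIiIiIiIiIiIhERERERERERERERERERERERERERERERIiIiIiIiIiIiERERERERERERERERERERERERERERERIiIiIiIiIiIiIRERERERERERERERERERERERERERERIiIiIiIiIiIiIhERERERERERERERERERERERERERERIiIiIiIiIiIiIiERERERERERERERERERERERERERERIiIiIiIiIiIiIiIRERERERERERERERERERERERERERIiIiIiIiIiIiIiIhERERERERERERERERERERERERERIiIiIiIiIiIiIiIiERERERERERERERERERERERERERIiIiIiIiIiIiIiIiIRERERERERERERERERERERERERIiIiIiIiIiIiIiIiIhERERERERERERERERERERERERIiIiIiIiIiIiIiIiIiEREREREREREREREREREREREREiIiIiIiIiIiIiIiIiIREREREREREREREREREREREREiIiIiIiIiIiIiIiIiIhEREREREREREREREREREREREiIiIiIiIiIiIiIiIiIiERERERERERERERERERERERESIiIiIiIiIiIiIiIiIiIRERERERERERERERERERERERIiIiIiIiIiIiIiIiIiIhERERERERERERERERERERERIiIiIiIiIiIiIiIiIiIiEREREREREREREREREREREREiIiIiIiIiIiIiIiIiIiIREREREREREREREREREREREiIiIiIiIiIiIiIiIiIiIhERERERERERERERERERERESIiIiIiIiIiIiIiIiIiIiERERERERERERERERERERERIiIiIiIiIiIiIiIiIiIiIRERERERERERERERERERERIiIiIiIiIiIiIiIiIiIiIhERERERERERERERERERERIiIiIiIiIiIiIiIiIiIiIiERERERERERERERERERERIiIiIiIiIiIiIiIiIiIiIiIRERERERERERERERERERIiIiIiIiIiIiIiIiIiIiIiIhERERERERERERERERERIiIiIiIiIiIiIiIiIiIiIiIiERERERERERERERERERIiIiIiIiIiIiIiIiIiIiIiIiIRERERERERERERERERIiIiIiIiIiIiIiIiIiIiIiIiIhERERERERERERERERIiIiIiIiIiIiIiIiIiIiIiIiIiERERERERERERERERIiIiIiIiIiIiIiIiIiIiIiIiIiIRERERERERERERESIiIiIiIiIiIiIiIiIiIiIiIiIiIhERERERERERESIiIiIiIiIiIiIiIiIiIiIiIiIiIiIiIiIiIhERESIiIiIiIiIiIiIiIiIiIiIiIiIiIiIiIiIiIiIiIRIiIiIiIiIiIiIiIiIiIiIiIiIiIiIiIiIiIiIiIiIiIiIiIiIiIiIiIiIiIiIiIiIiIiIiIiIiIiIiIiIiIiIiIiIiIiIiIiIiIiIiIiIiIiIiIiIiIiIiIiIiIiIiIiIiIiIiIiIiIiIiIiIiIiIiIiIiIiIiIiIiIiIiIiIiIiIiIiIiIiIiIiIiIiIiIiIiIiIiIiIiIiIiIiIiIiIiIiIiIiIiIiIiIiIiIiIiIiIiIiIiIiIiIiIiIiIiIiIiIiIiIiIiIiIiIiIiIiIiIiIiIiIiIiIiIiIiIiIiIiIiIiIiIiIiIiIiIiIiIiIiIiIiIiIiIiIiIiIiIiIiIiIiIiIiIiIiIiIiIiIiIiIiIiIiIiIiIiIiIiIiIiIiIiIiIiIiIiIiIiIiIiIiIiIiIiIiIiIiIiIiIiIiIiIiIiIiIiIiIiIiIiIiIiIiIiIiIiIiIiIiIiIiIiIiIiIiIiIiIiIiIiIiIiIiIiIiIiIiIiIiIiIiIiIiIiIiIiIiIiIiIiIiIiIiIiIiIiIiIiIiIiIiIiIiIiIiIiIiIiIiIiIiIiIiIiIiIiIiIiIiIiIiIiIi"/>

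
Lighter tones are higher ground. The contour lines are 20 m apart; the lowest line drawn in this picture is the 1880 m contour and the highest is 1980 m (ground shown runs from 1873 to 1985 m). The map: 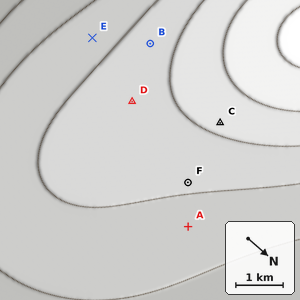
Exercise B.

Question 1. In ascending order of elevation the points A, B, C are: A B C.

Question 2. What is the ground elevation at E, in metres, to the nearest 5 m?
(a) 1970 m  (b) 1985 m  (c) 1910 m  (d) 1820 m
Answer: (c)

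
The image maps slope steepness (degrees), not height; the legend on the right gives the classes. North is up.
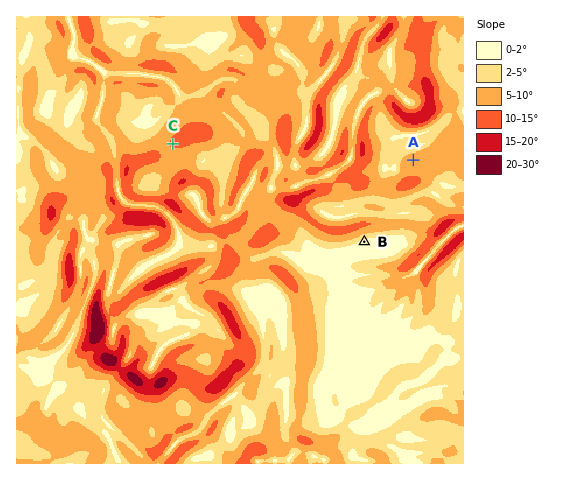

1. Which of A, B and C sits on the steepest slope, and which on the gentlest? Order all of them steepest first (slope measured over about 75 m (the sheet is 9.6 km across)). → C A B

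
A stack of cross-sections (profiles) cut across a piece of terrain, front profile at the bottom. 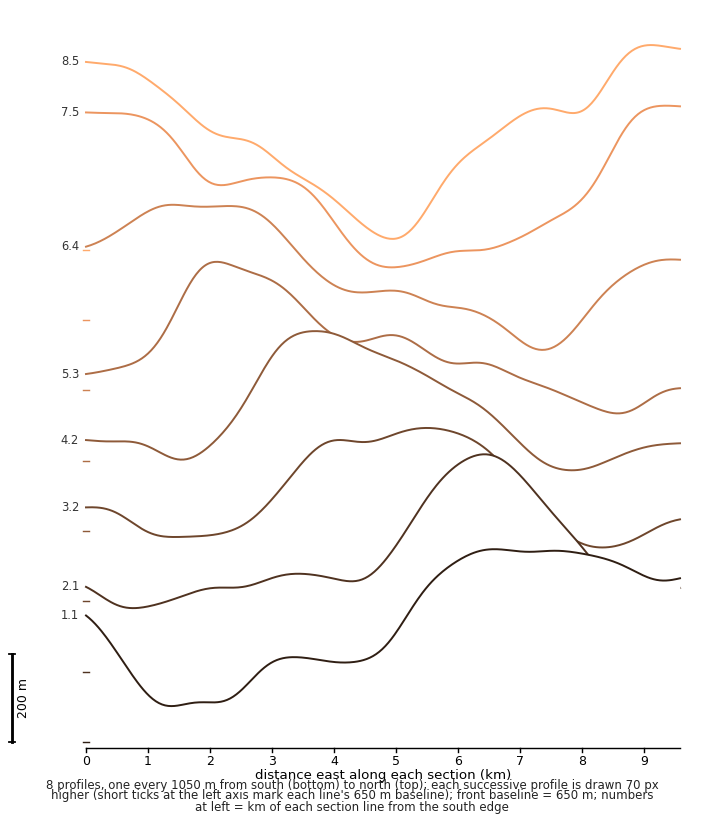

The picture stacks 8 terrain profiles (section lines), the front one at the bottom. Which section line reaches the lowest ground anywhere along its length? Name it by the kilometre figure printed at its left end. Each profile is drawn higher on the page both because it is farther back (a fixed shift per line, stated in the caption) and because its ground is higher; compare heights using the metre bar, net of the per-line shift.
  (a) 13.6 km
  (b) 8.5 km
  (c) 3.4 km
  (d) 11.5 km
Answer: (b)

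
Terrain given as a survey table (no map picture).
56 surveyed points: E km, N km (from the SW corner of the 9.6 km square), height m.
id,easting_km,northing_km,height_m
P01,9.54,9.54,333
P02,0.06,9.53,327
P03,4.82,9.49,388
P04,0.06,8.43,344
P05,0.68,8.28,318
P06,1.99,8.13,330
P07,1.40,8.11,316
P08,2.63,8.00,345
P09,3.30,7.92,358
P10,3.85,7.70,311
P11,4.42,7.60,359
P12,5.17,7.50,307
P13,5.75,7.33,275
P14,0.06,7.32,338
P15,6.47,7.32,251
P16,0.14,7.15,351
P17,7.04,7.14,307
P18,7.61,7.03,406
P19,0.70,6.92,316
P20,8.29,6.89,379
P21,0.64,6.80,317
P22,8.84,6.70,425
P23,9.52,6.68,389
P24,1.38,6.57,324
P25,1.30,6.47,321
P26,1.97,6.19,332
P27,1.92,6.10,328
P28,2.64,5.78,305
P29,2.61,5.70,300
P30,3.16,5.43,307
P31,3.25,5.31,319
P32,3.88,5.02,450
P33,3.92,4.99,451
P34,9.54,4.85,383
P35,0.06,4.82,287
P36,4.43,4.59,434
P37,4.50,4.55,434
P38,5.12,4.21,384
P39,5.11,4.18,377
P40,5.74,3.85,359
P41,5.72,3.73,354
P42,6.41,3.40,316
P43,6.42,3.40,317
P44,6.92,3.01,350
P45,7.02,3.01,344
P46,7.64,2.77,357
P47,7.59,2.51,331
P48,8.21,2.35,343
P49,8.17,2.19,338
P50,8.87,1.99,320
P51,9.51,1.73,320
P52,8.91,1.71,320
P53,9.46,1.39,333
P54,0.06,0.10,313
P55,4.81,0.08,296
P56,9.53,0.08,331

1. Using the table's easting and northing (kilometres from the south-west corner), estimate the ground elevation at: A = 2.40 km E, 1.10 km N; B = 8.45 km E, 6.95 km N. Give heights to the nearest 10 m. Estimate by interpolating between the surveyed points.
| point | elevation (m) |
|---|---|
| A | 320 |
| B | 380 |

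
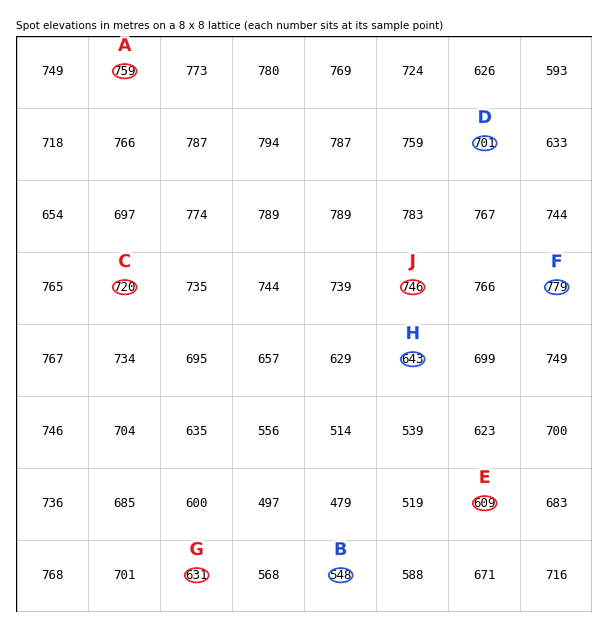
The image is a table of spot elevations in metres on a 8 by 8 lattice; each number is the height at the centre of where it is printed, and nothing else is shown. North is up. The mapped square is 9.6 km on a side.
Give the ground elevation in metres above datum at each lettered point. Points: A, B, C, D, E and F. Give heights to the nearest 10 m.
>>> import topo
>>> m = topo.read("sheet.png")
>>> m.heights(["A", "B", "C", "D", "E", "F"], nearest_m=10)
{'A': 760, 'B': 550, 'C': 720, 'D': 700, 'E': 610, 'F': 780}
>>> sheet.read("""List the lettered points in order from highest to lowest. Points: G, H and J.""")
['J', 'H', 'G']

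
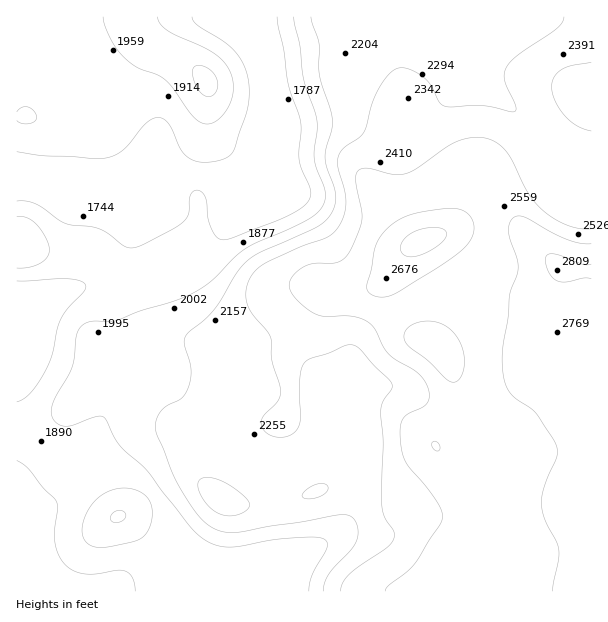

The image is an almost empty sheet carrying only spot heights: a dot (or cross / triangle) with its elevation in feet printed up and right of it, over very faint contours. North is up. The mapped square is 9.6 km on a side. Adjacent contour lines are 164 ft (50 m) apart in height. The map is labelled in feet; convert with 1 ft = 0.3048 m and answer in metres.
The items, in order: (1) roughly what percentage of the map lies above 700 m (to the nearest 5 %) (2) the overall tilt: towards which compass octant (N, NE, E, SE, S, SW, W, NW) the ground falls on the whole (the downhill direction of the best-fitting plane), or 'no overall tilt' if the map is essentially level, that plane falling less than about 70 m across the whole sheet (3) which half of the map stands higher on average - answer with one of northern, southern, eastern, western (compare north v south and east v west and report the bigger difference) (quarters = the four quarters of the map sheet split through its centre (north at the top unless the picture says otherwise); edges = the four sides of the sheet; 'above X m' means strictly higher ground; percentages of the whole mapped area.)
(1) Roughly 40 % of the ground is higher than 700 m.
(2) On the whole the ground falls towards the west.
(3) The eastern half stands higher on average than the western half.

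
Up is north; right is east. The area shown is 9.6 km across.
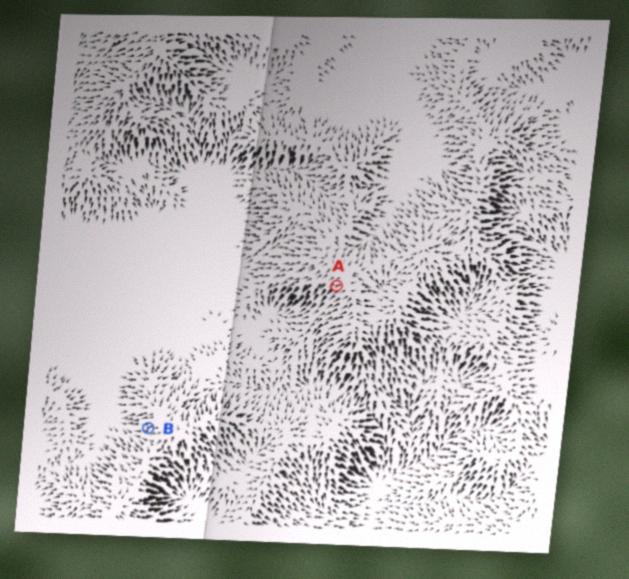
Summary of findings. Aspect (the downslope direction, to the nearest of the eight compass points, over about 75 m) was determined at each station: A SW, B W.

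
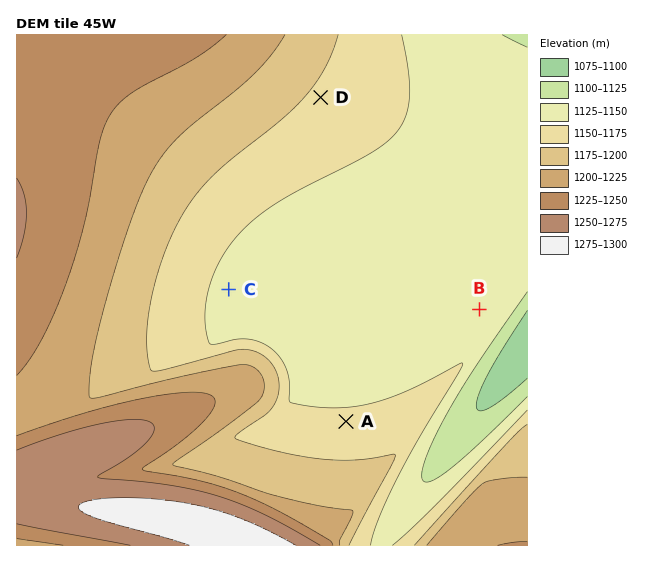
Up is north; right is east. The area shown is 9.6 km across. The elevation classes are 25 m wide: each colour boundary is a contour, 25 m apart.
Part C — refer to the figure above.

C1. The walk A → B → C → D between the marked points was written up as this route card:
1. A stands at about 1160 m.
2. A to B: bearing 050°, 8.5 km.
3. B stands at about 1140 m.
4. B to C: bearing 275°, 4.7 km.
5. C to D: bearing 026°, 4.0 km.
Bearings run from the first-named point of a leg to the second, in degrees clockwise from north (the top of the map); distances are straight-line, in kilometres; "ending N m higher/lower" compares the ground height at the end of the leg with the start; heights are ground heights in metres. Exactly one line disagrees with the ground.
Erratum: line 2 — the distance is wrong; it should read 3.3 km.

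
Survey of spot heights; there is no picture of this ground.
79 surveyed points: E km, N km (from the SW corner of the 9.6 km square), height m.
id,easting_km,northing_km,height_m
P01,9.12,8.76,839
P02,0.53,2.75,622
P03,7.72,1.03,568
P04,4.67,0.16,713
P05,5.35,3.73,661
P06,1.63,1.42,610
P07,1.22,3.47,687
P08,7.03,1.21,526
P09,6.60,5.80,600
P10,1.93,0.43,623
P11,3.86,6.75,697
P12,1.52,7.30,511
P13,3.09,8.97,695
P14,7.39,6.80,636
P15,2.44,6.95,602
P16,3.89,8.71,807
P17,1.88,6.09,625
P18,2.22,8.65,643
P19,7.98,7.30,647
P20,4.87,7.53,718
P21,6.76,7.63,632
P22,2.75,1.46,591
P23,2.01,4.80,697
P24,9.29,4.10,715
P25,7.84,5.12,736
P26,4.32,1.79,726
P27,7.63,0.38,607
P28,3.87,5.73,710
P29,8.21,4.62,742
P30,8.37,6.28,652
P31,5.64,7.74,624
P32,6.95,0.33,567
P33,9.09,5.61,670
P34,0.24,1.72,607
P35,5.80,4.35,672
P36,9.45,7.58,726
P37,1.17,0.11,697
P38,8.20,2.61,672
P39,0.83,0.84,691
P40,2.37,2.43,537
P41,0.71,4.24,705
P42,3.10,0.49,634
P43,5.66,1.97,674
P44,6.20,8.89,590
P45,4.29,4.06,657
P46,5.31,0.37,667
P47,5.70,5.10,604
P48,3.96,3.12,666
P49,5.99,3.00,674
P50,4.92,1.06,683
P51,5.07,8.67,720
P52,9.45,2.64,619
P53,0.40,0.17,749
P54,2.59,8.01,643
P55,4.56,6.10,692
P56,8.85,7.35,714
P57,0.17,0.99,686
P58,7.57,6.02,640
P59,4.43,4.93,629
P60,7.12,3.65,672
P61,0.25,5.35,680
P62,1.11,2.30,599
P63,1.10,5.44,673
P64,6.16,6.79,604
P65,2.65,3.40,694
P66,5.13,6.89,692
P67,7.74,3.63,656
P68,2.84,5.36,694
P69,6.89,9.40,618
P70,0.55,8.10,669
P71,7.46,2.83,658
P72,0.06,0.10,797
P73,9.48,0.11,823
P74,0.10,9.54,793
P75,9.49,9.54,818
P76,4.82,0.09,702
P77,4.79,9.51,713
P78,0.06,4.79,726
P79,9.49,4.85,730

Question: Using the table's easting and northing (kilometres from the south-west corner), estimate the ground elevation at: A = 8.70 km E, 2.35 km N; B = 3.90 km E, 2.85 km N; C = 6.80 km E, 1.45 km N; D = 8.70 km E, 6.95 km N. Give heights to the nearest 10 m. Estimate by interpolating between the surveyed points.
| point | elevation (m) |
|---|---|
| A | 640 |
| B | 670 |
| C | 550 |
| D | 660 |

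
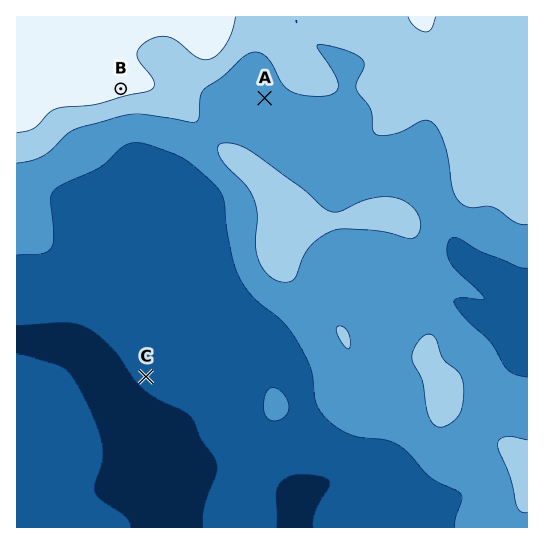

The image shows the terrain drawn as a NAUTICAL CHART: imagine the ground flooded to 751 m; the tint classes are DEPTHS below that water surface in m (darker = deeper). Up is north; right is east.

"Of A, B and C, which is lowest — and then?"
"C A B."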